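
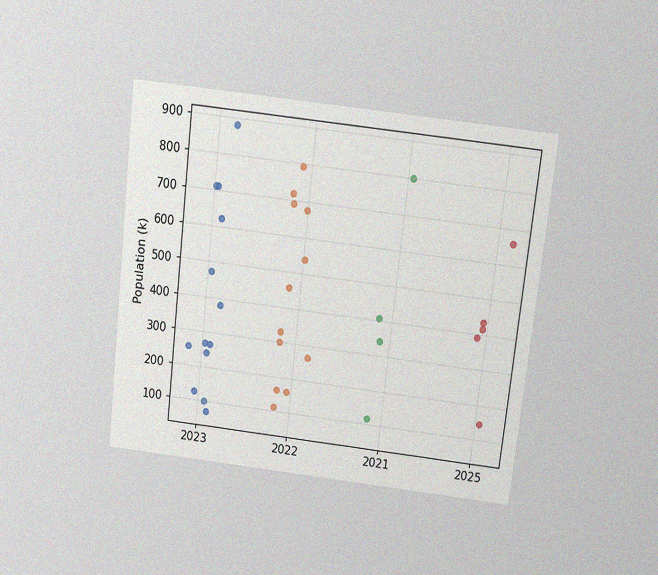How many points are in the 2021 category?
The chart is tilted about 7° clockwise and viewed slightly from above, with some photo noise. Counting the markers in the 2021 column gives 4.

4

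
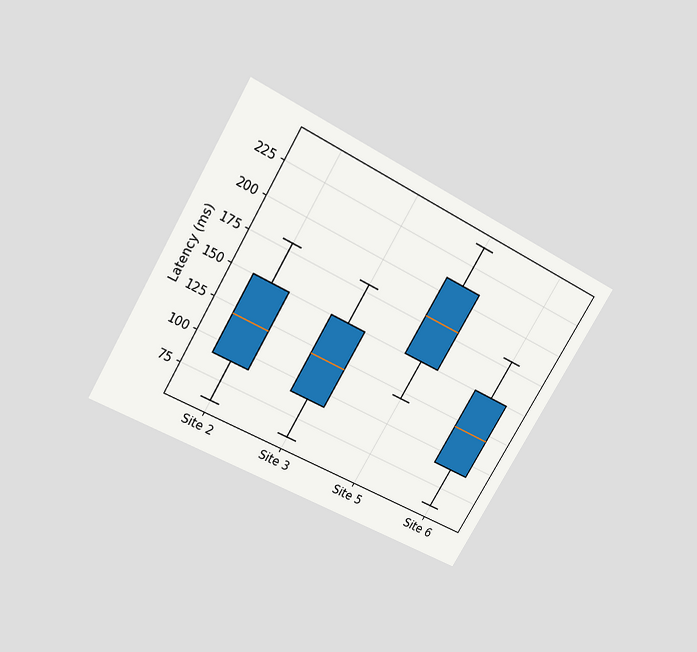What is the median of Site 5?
The chart is tilted about 31° clockwise and viewed slightly from above. The median line in the Site 5 box sits at 180ms.

180ms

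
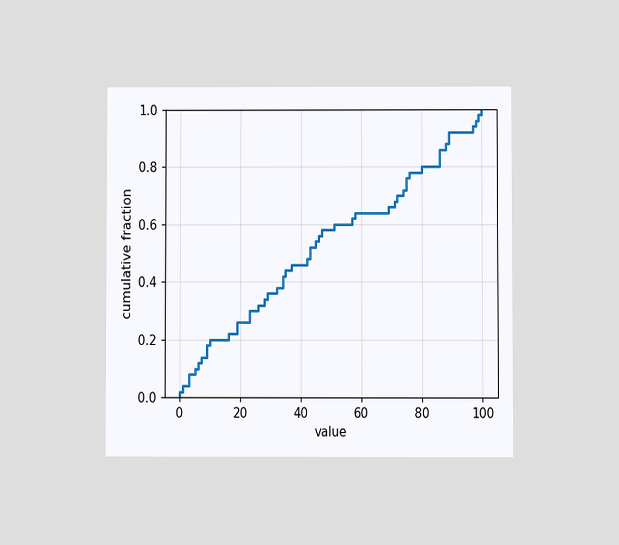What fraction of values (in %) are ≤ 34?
42%

The chart is viewed at a slight angle. At x=34 the ECDF step is at 42%.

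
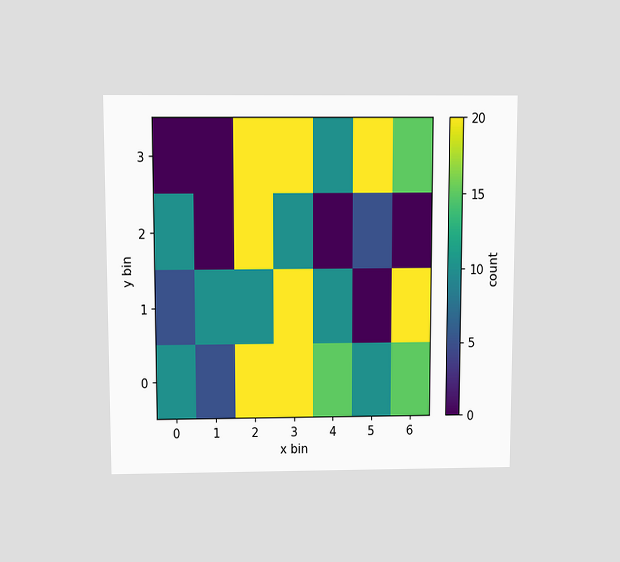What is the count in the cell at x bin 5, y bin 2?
The chart is viewed slightly from above. Matching the cell (5, 2) against the colorbar gives 5.

5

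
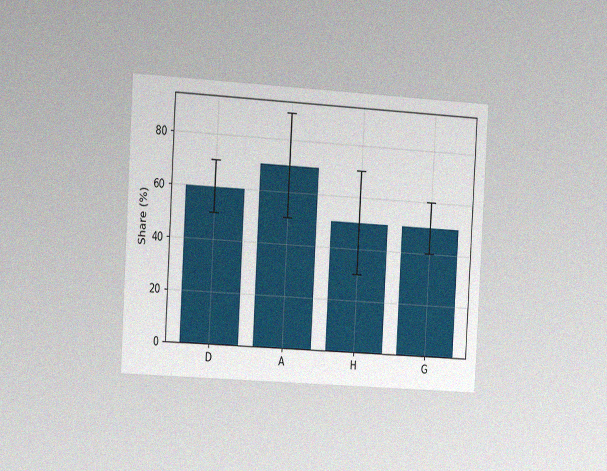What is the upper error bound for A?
90%

The chart is tilted about 3° clockwise and viewed slightly from the left, with some photo noise. The A bar's upper whisker reaches 90%.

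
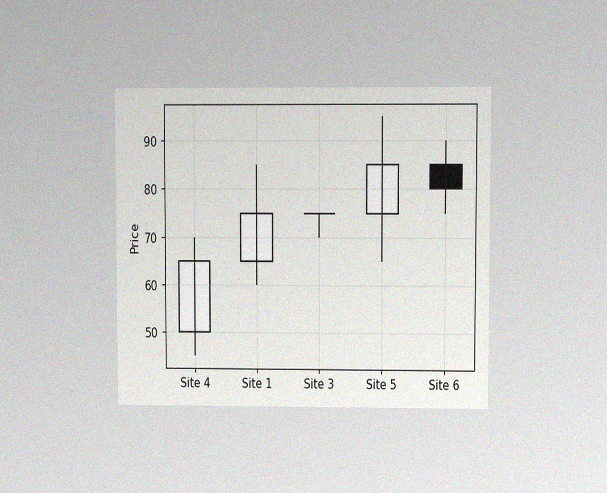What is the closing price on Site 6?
80

The chart is viewed at a slight angle, with some photo noise. The Site 6 candle closes at 80.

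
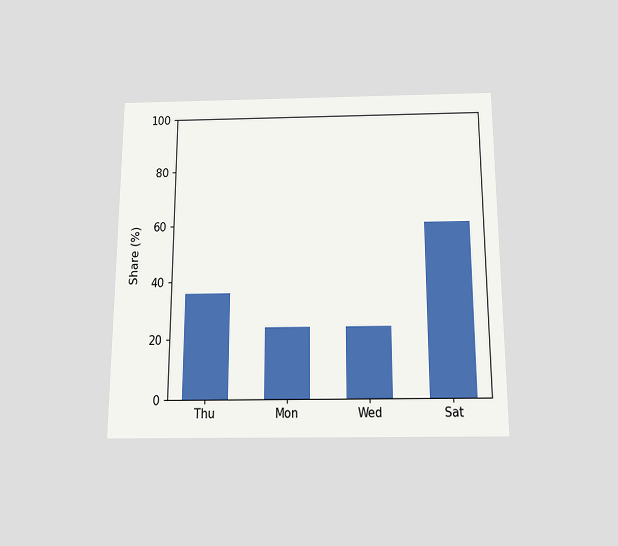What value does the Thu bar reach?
The chart is viewed slightly from below. Reading along the chart's y-axis, the Thu bar reaches 36%.

36%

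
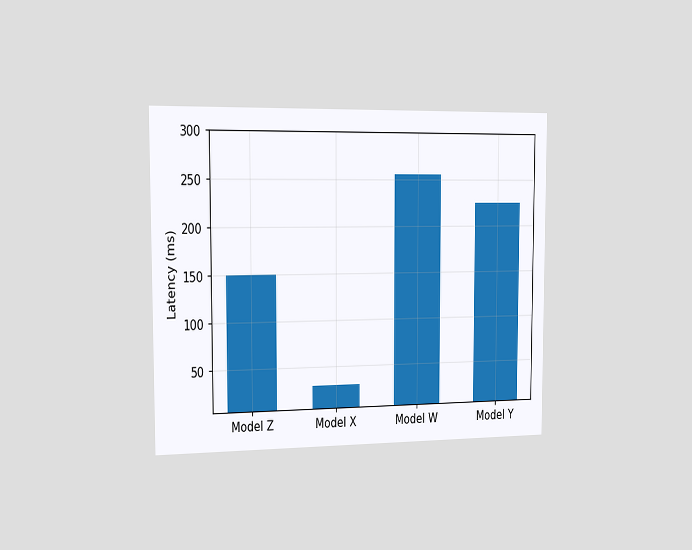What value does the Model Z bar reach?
The chart is viewed slightly from the left. Reading along the chart's y-axis, the Model Z bar reaches 150ms.

150ms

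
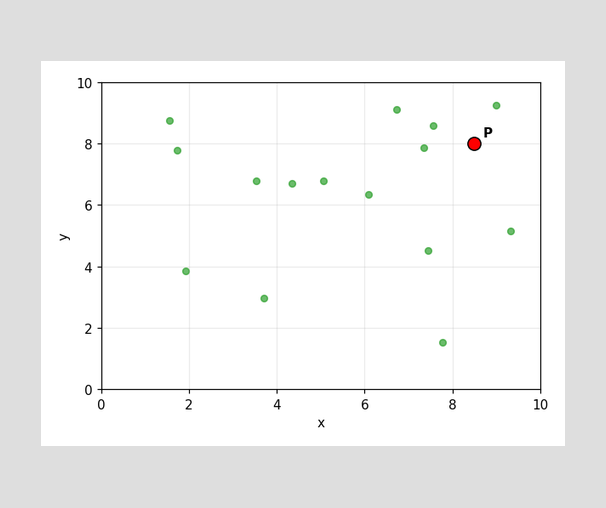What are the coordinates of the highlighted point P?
(8.5, 8)

Following the gridlines from P to each axis, P sits at (8.5, 8).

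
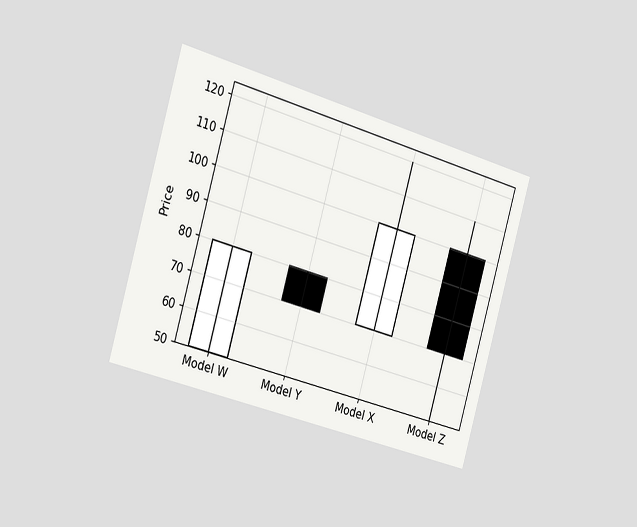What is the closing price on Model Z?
70

The chart is tilted about 16° clockwise and viewed slightly from the left. The Model Z candle closes at 70.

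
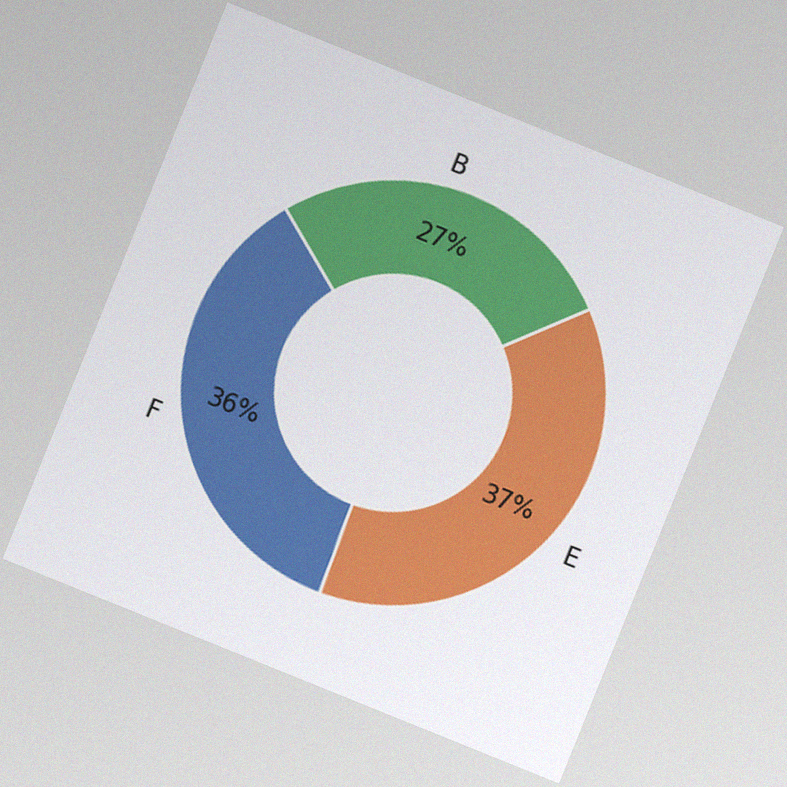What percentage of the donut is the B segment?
The chart is tilted about 22° clockwise, with some photo noise. The B segment takes up 27% of the ring.

27%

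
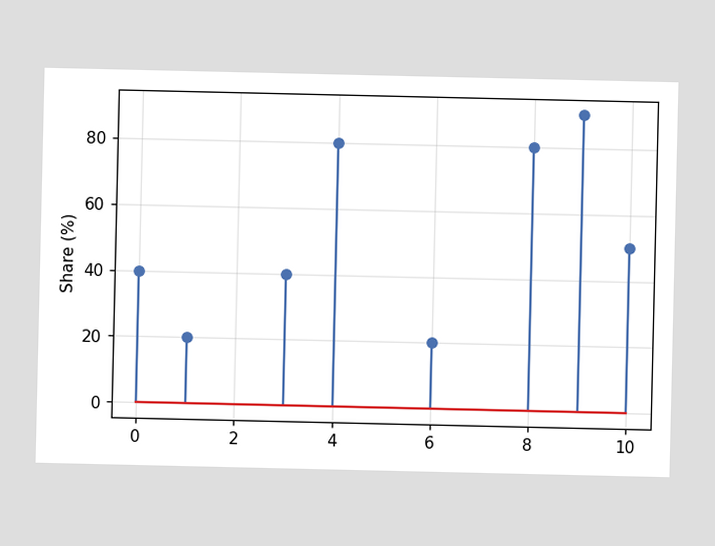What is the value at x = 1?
The stem at x=1 reaches 20%.

20%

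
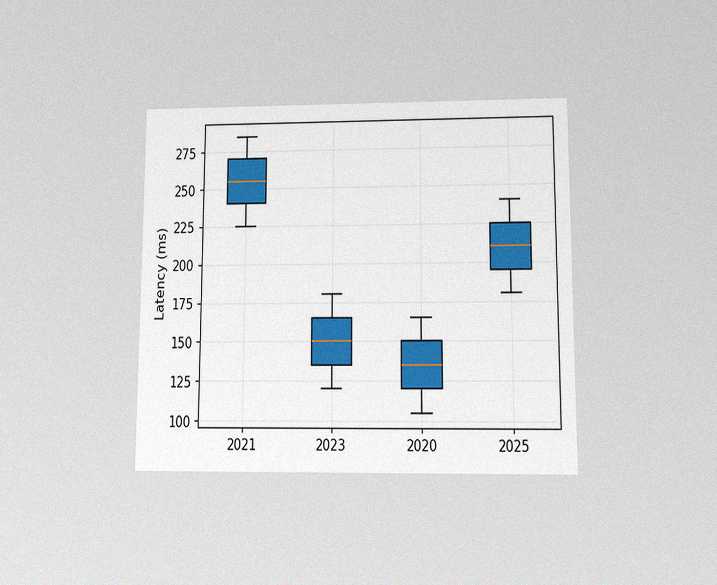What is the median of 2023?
150ms

The chart is viewed at a slight angle, with some photo noise. The median line in the 2023 box sits at 150ms.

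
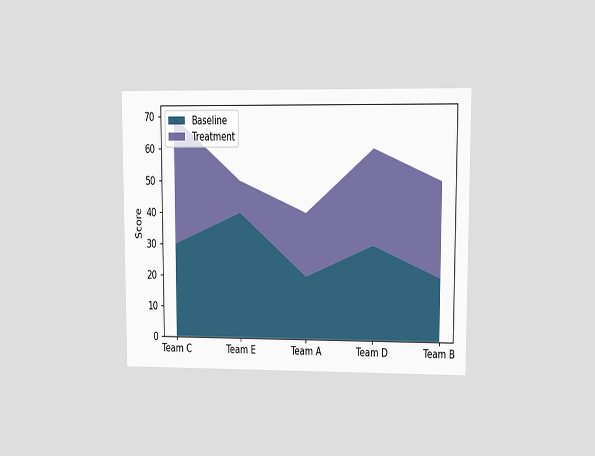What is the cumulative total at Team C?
The chart is viewed at a slight angle. The stacked total at Team C reaches 70.

70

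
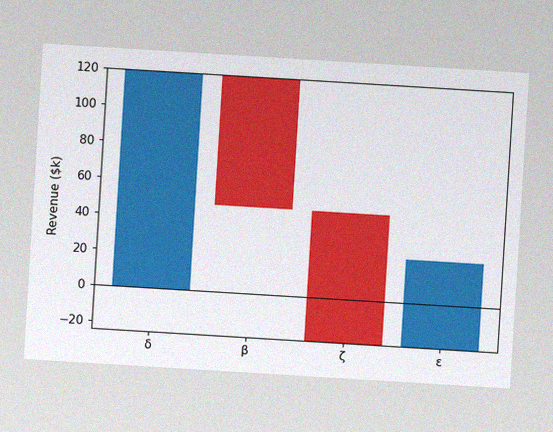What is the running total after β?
$48k

The chart is tilted about 3° clockwise, with some photo noise. After β the running total reaches $48k.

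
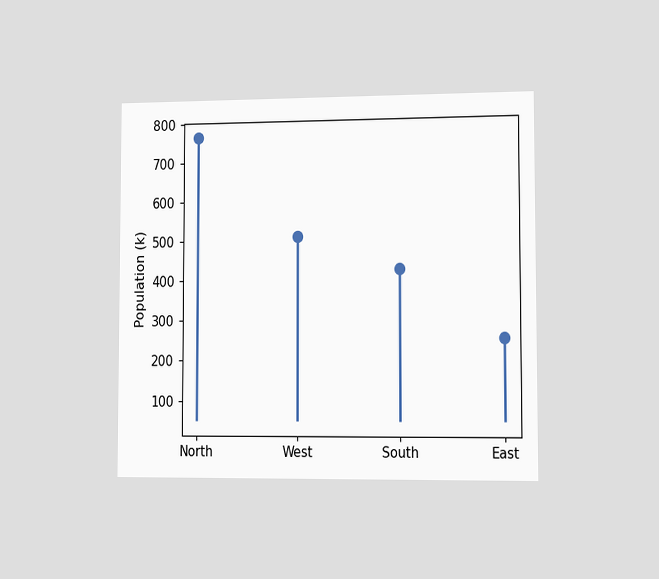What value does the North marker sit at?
765k

The chart is viewed slightly from the right. The North marker sits at 765k.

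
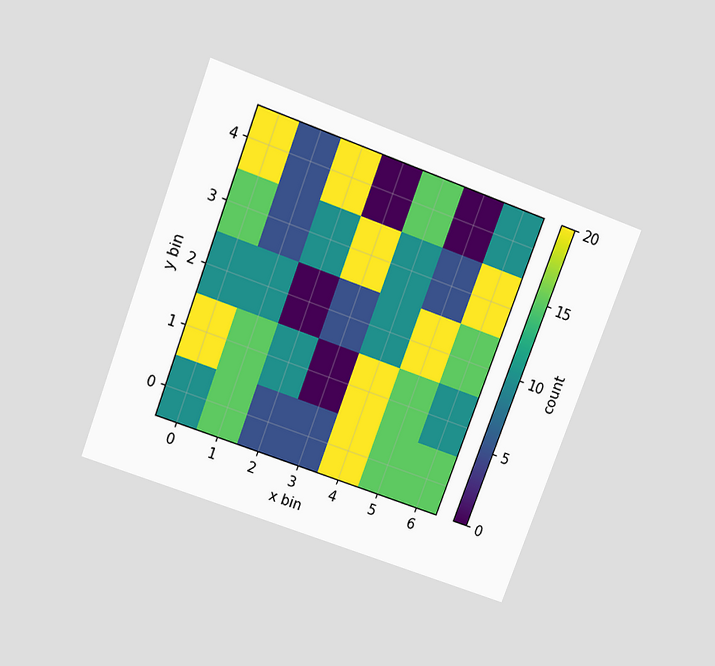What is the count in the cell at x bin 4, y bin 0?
The chart is tilted about 20° clockwise and viewed slightly from above. Matching the cell (4, 0) against the colorbar gives 20.

20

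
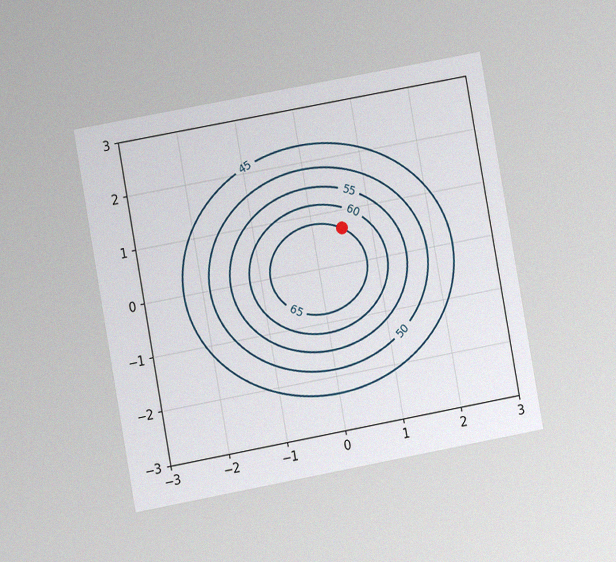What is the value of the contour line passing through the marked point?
65

The chart is tilted about 10° counter-clockwise and viewed at a slight angle, with some photo noise. The marked point sits on the contour labelled 65.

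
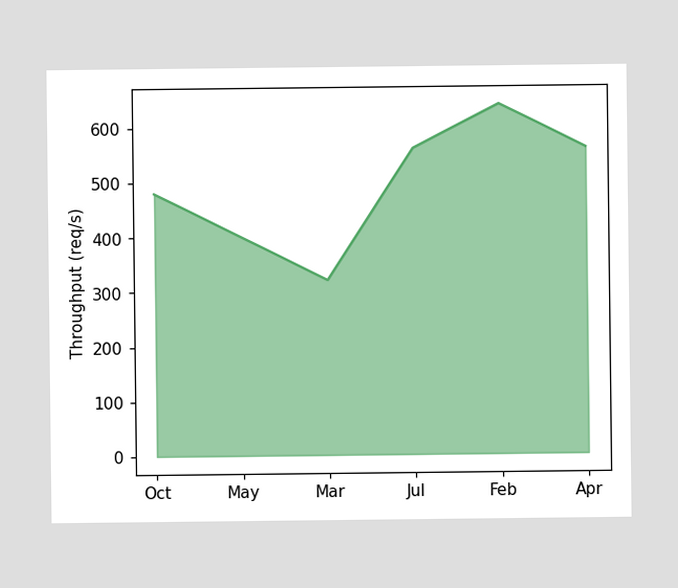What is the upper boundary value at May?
At May the upper boundary is at 400req/s.

400req/s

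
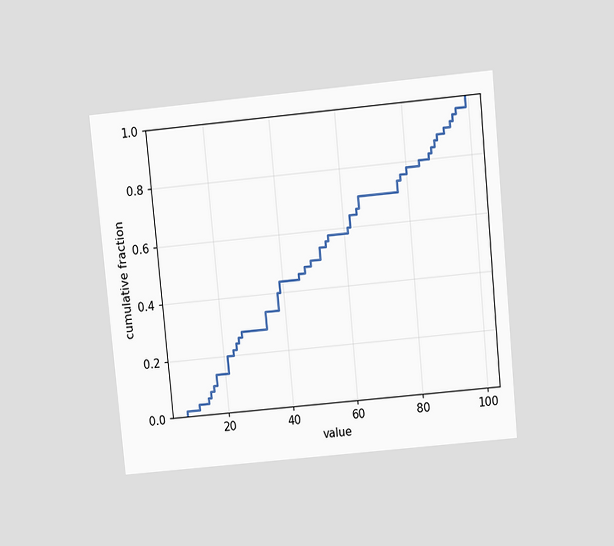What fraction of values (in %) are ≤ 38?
The chart is tilted about 5° counter-clockwise and viewed at a slight angle. At x=38 the ECDF step is at 40%.

40%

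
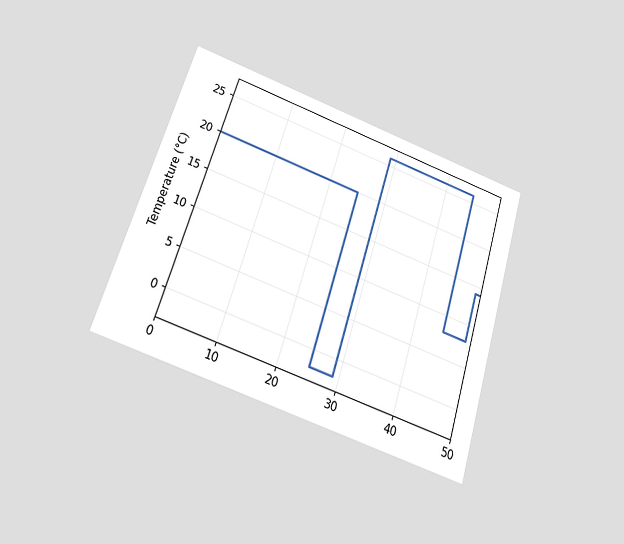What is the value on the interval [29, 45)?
26°C

The chart is tilted about 17° clockwise and viewed slightly from below. On [29, 45) the step sits at 26°C.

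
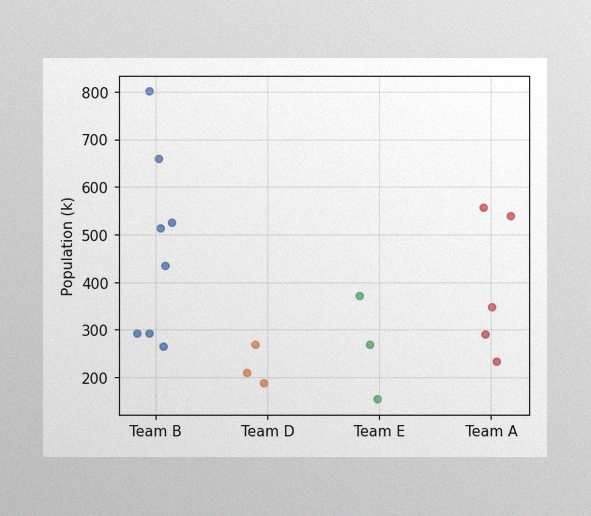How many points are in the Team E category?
3

The image has some photo noise and uneven lighting. Counting the markers in the Team E column gives 3.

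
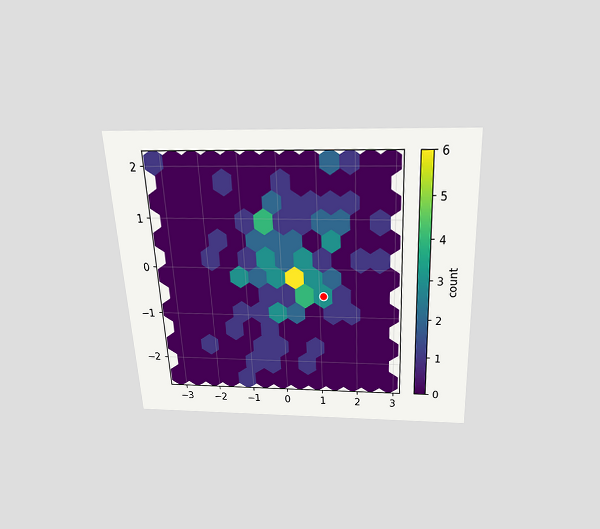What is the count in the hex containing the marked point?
3

The chart is tilted about 3° counter-clockwise and viewed slightly from above. The marked hex reads 3 on the colorbar.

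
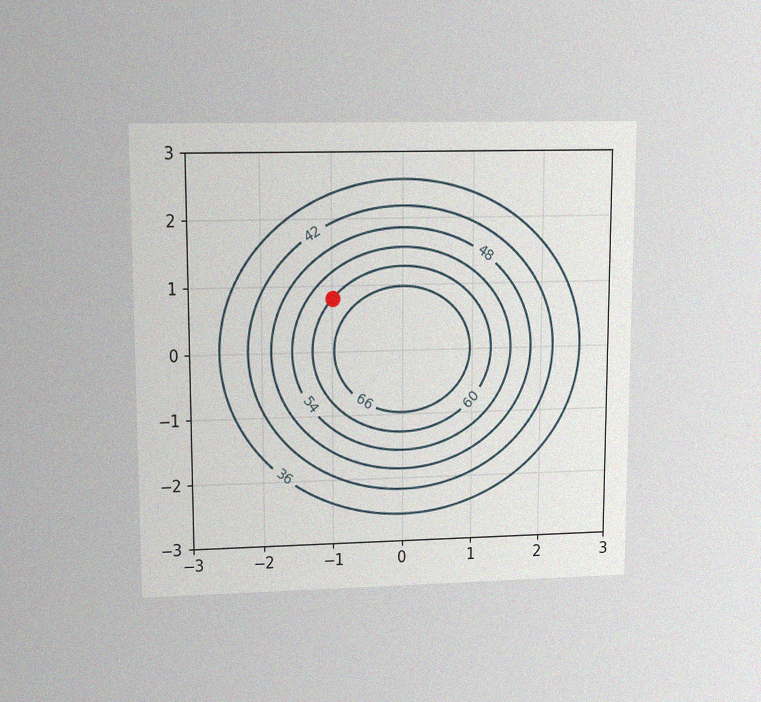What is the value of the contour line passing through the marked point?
The chart is viewed at a slight angle, with some photo noise. The marked point sits on the contour labelled 60.

60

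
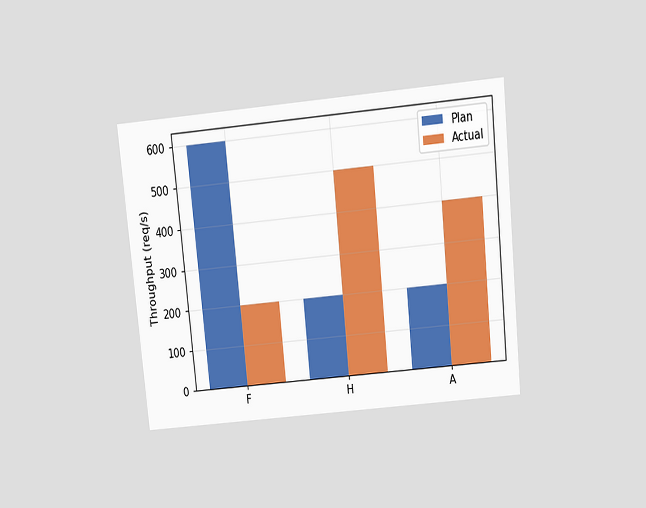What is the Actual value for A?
The chart is tilted about 6° counter-clockwise and viewed slightly from above. The Actual bar at A reaches 400req/s on the y-axis.

400req/s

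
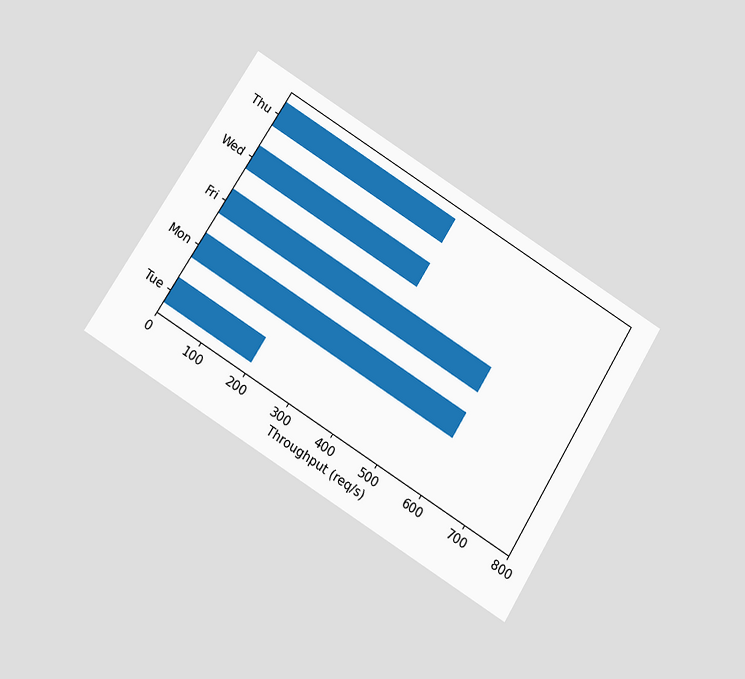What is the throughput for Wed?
The chart is tilted about 32° clockwise and viewed slightly from below. Reading along the chart's x-axis, the Wed bar reaches 400req/s.

400req/s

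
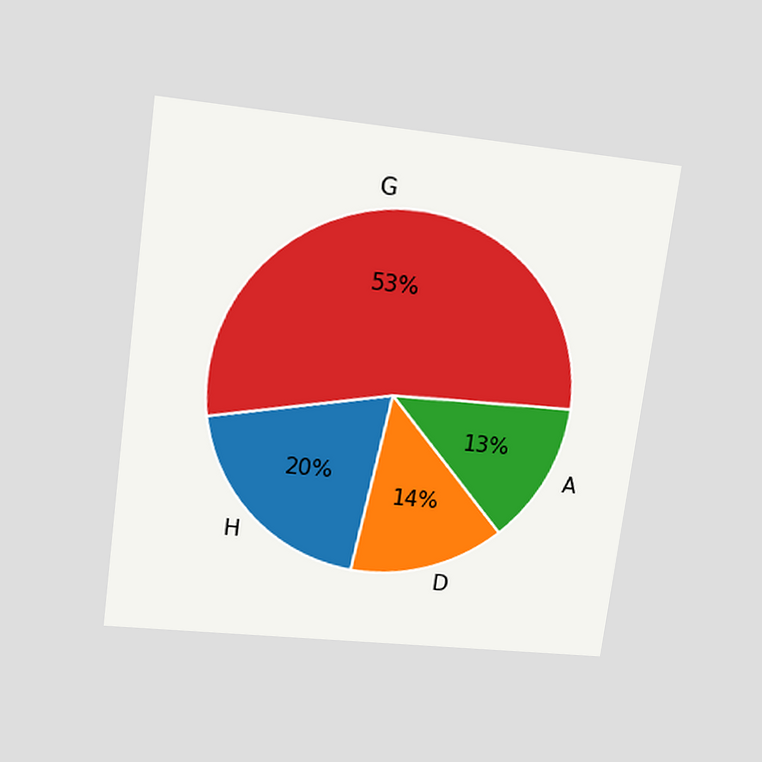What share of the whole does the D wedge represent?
The chart is tilted about 8° clockwise and viewed at a slight angle. The D slice takes up 14% of the pie.

14%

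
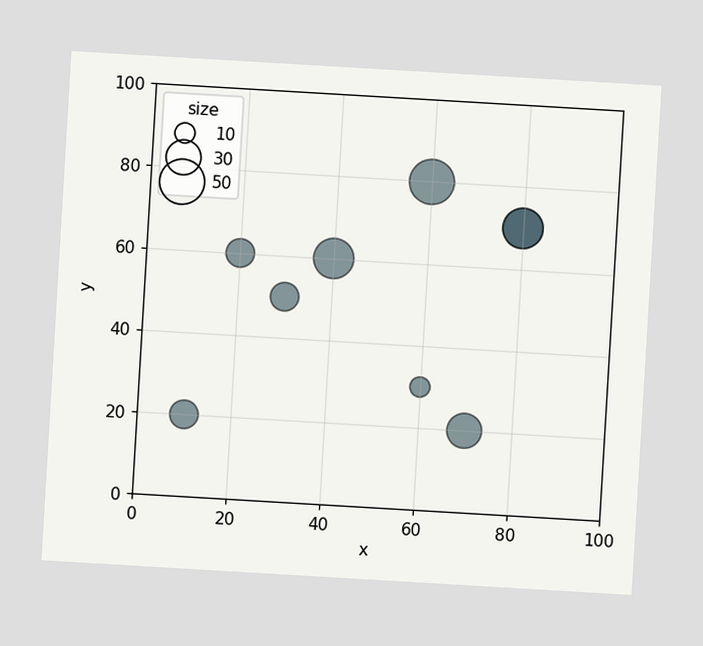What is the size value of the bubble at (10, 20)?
20

The chart is tilted about 3° clockwise. Matching the bubble at (10, 20) against the size legend gives 20.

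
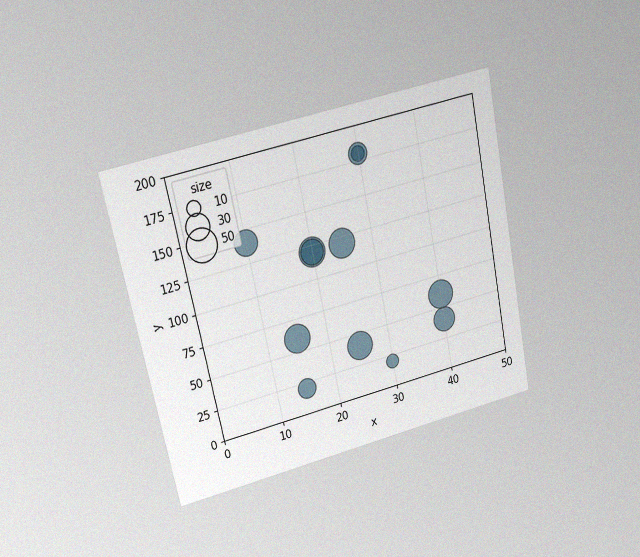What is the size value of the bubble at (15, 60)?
The chart is tilted about 12° counter-clockwise and viewed at a slight angle, with some photo noise. Matching the bubble at (15, 60) against the size legend gives 40.

40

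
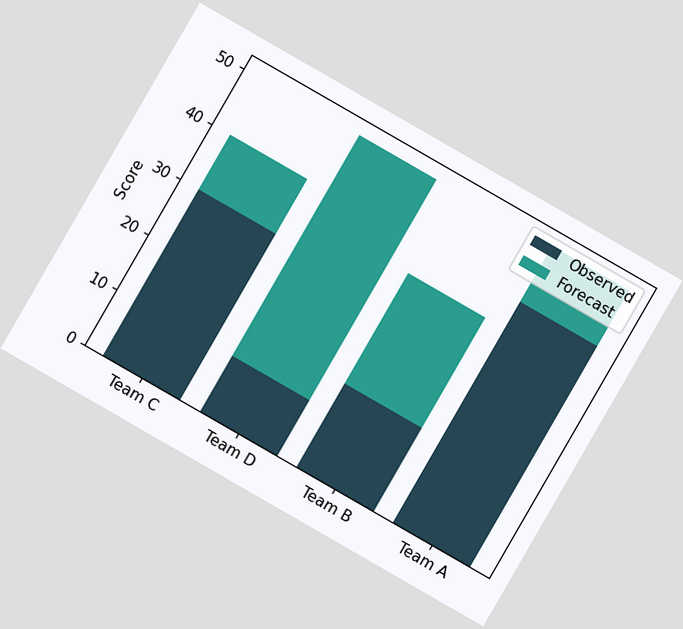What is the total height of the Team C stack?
The chart is tilted about 30° clockwise. The Team C stack's top reaches 40 on the y-axis.

40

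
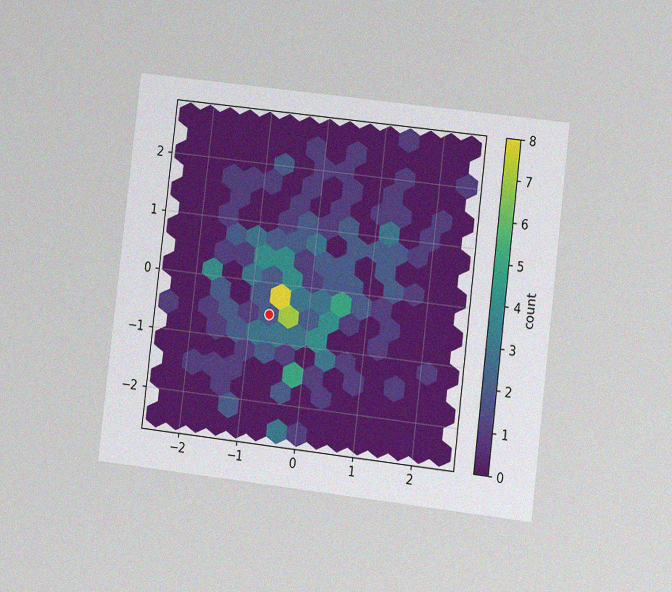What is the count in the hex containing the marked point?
2

The chart is tilted about 7° clockwise and viewed at a slight angle, with some photo noise. The marked hex reads 2 on the colorbar.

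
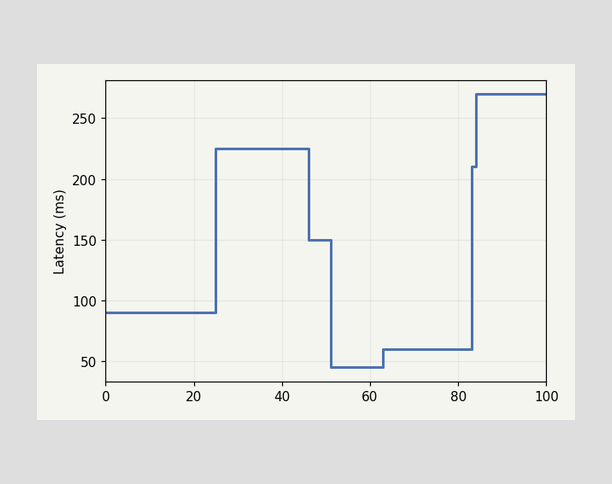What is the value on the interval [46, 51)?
150ms

On [46, 51) the step sits at 150ms.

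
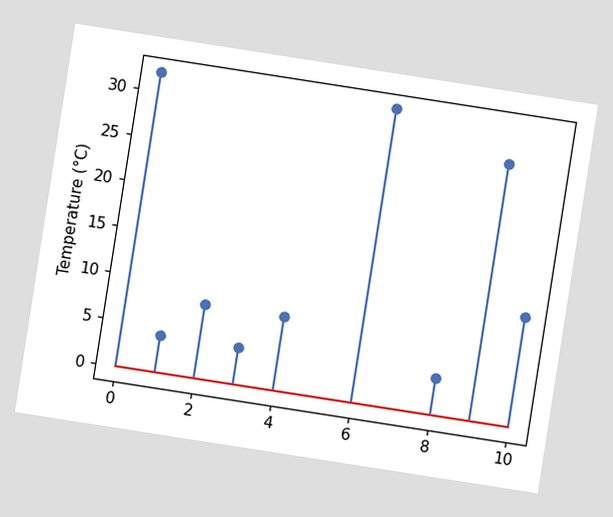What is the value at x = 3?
4°C

The chart is tilted about 9° clockwise. The stem at x=3 reaches 4°C.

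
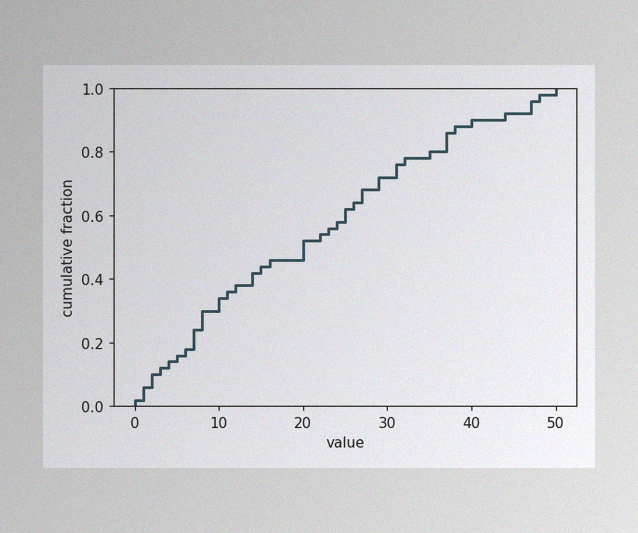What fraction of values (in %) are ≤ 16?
The image has some photo noise and uneven lighting. At x=16 the ECDF step is at 46%.

46%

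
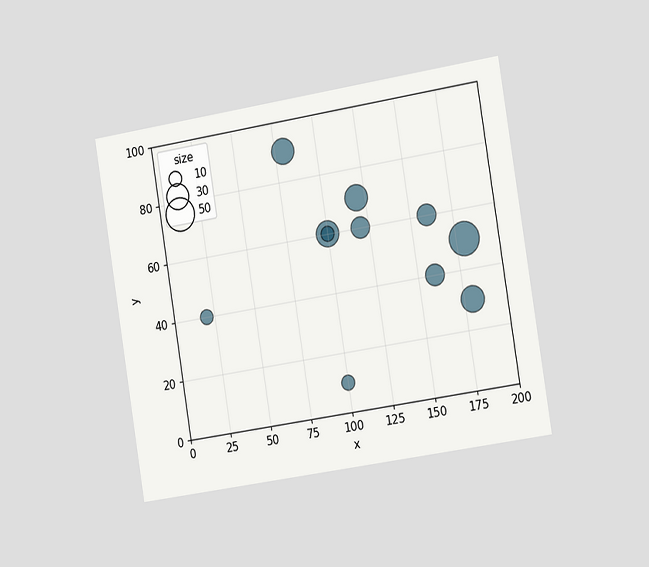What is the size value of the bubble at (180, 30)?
30

The chart is tilted about 9° counter-clockwise and viewed slightly from the right. Matching the bubble at (180, 30) against the size legend gives 30.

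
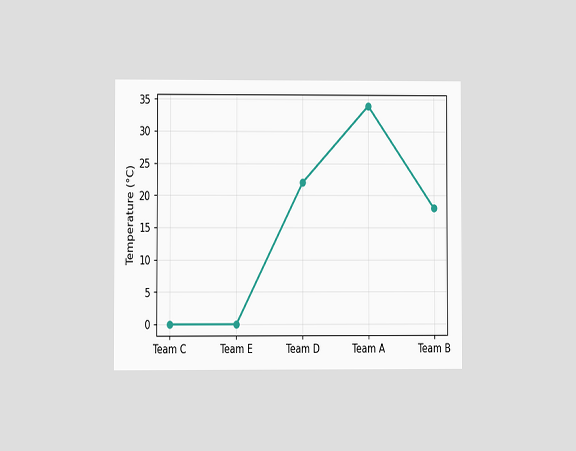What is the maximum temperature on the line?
The chart is viewed at a slight angle. The highest point is at Team A, and reading across to the y-axis gives 34°C.

34°C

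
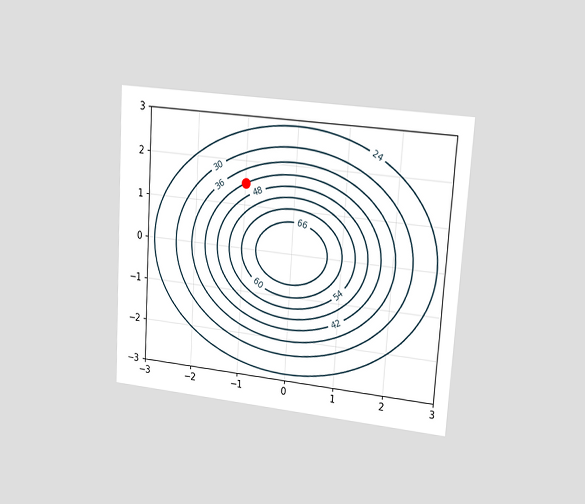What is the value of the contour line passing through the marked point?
The chart is tilted about 4° clockwise and viewed slightly from the right. The marked point sits on the contour labelled 42.

42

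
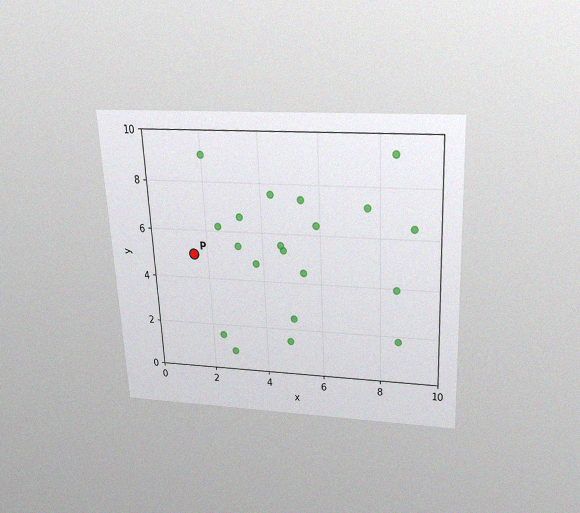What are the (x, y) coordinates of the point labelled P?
The chart is tilted about 3° counter-clockwise and viewed slightly from above, with some photo noise. Following the gridlines from P to each axis, P sits at (1.5, 5).

(1.5, 5)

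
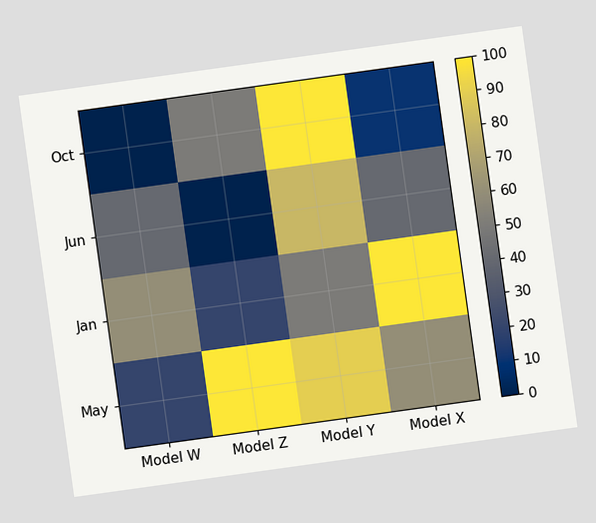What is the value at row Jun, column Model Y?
The chart is tilted about 8° counter-clockwise. Matching cell (Jun, Model Y) against the colorbar gives 80.

80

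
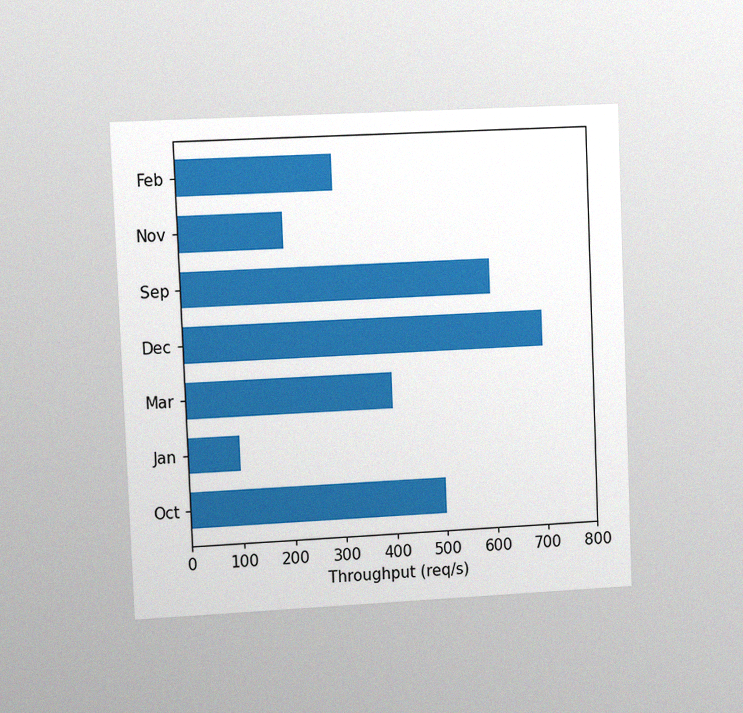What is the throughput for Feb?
The chart is tilted about 2° counter-clockwise and viewed slightly from the left, with some photo noise. Reading along the chart's x-axis, the Feb bar reaches 300req/s.

300req/s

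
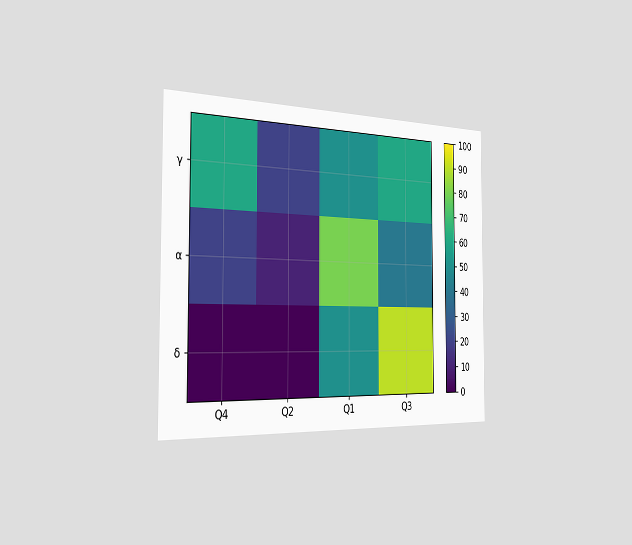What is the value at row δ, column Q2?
0

The chart is viewed slightly from the left. Matching cell (δ, Q2) against the colorbar gives 0.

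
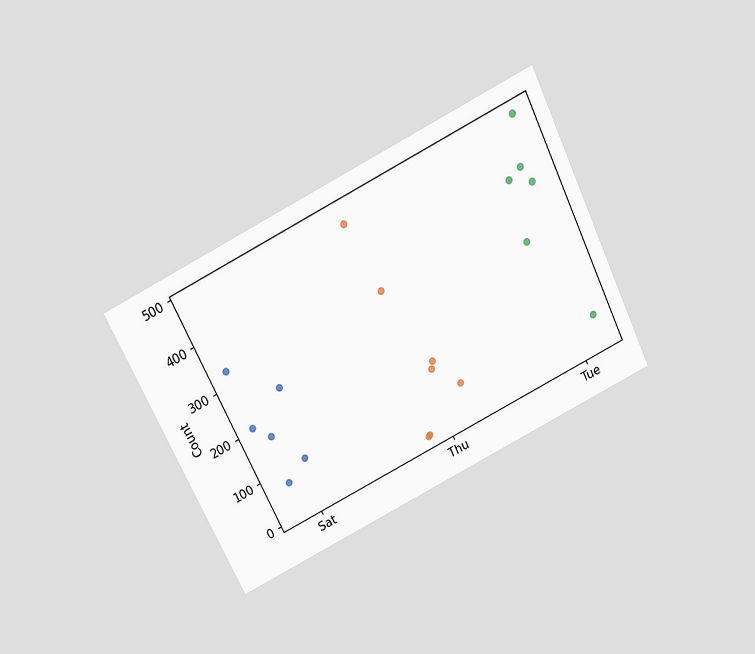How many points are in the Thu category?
The chart is tilted about 26° counter-clockwise and viewed slightly from above. Counting the markers in the Thu column gives 7.

7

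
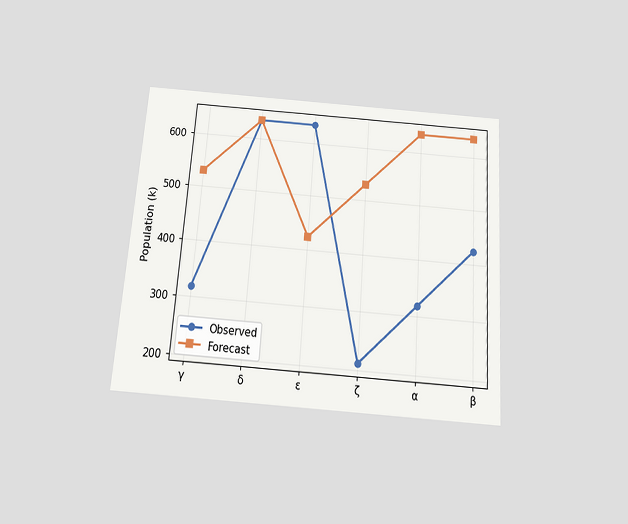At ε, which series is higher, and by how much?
The chart is tilted about 4° clockwise and viewed slightly from below. At ε, Observed sits above the other line by 212k.

Observed, by 212k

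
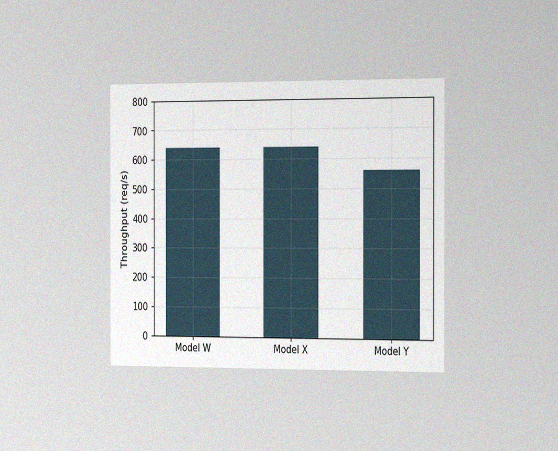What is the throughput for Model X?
640req/s

The chart is viewed slightly from the right, with some photo noise. Reading along the chart's y-axis, the Model X bar reaches 640req/s.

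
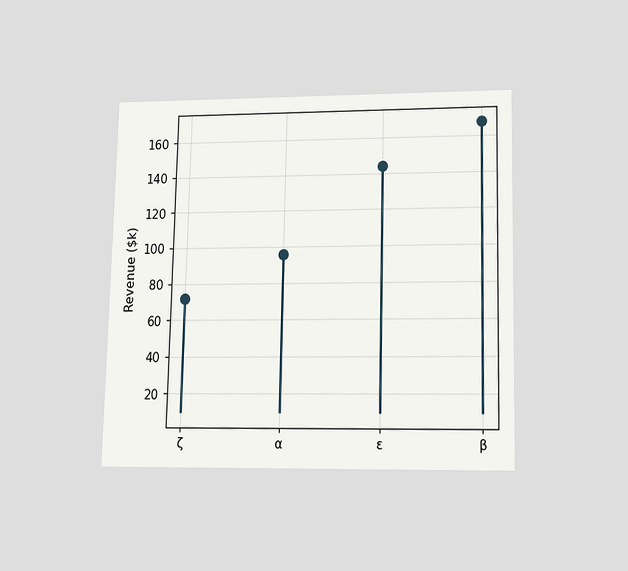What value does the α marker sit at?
The chart is viewed slightly from below. The α marker sits at $96k.

$96k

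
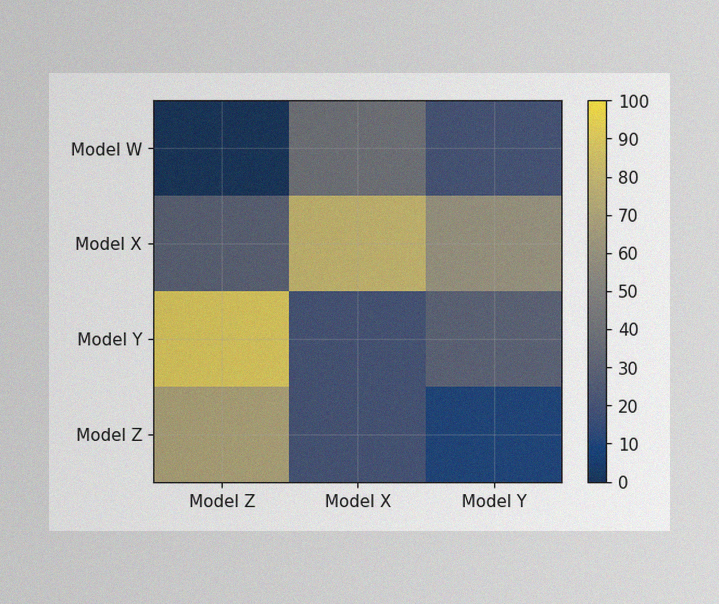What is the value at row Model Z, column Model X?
The image has some photo noise and uneven lighting. Matching cell (Model Z, Model X) against the colorbar gives 20.

20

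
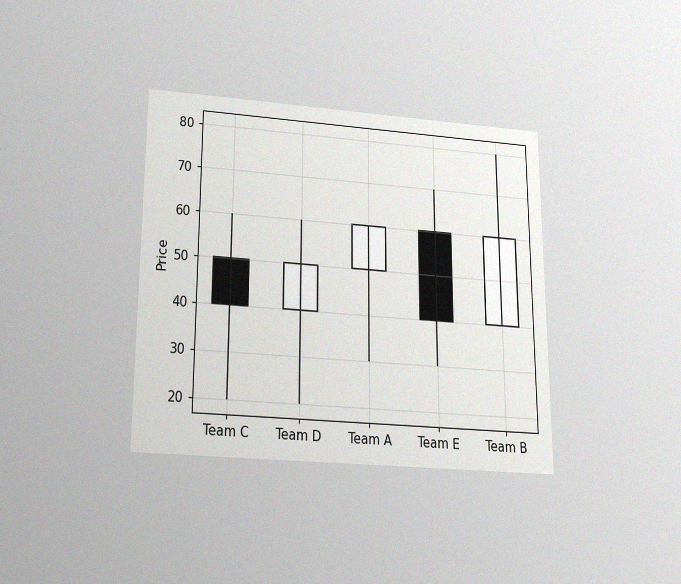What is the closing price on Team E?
40

The chart is viewed slightly from below, with some photo noise. The Team E candle closes at 40.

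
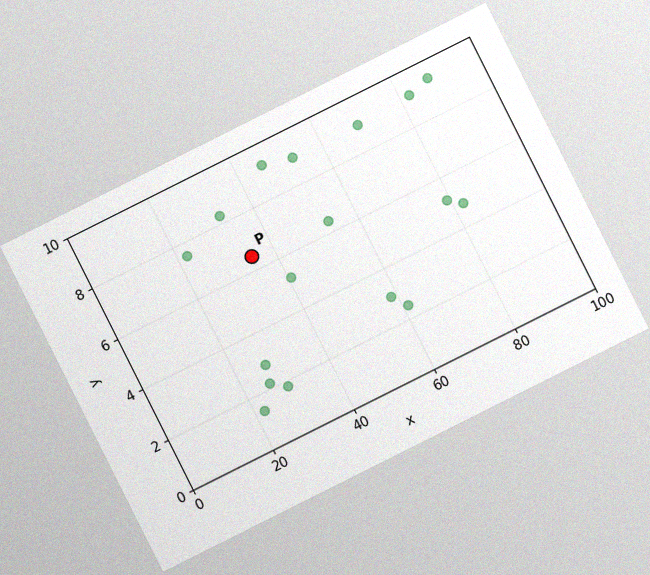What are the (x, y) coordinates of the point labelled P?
The chart is tilted about 27° counter-clockwise, with some photo noise. Following the gridlines from P to each axis, P sits at (35, 6.5).

(35, 6.5)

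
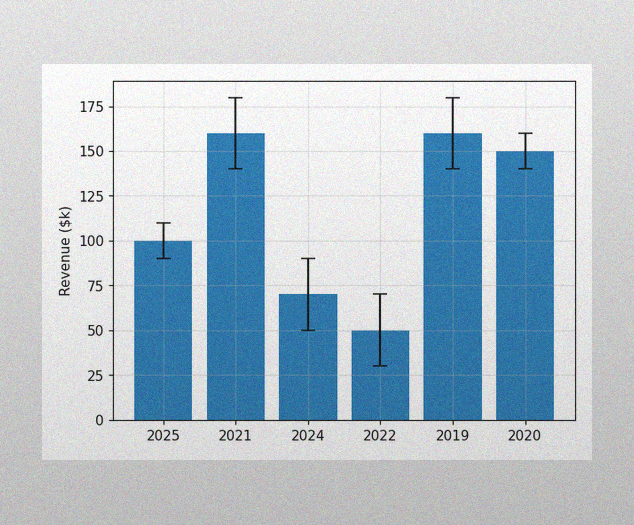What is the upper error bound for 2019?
The image has some photo noise and uneven lighting. The 2019 bar's upper whisker reaches $180k.

$180k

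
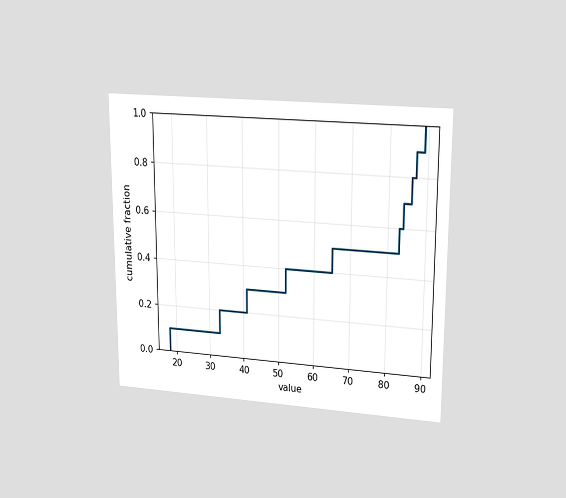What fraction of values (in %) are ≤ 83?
The chart is viewed at a slight angle. At x=83 the ECDF step is at 60%.

60%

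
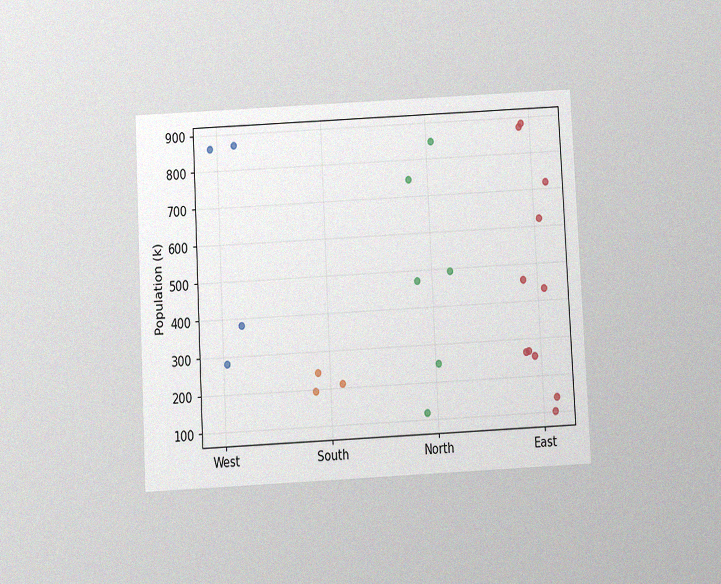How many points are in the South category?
3

The chart is tilted about 3° counter-clockwise and viewed slightly from below, with some photo noise. Counting the markers in the South column gives 3.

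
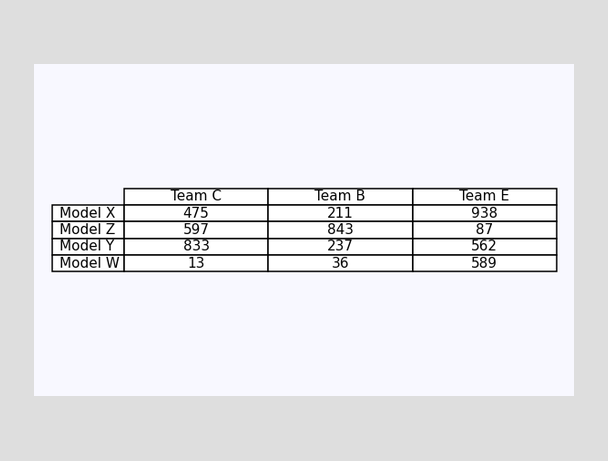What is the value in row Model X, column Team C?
475

The (Model X, Team C) cell reads 475.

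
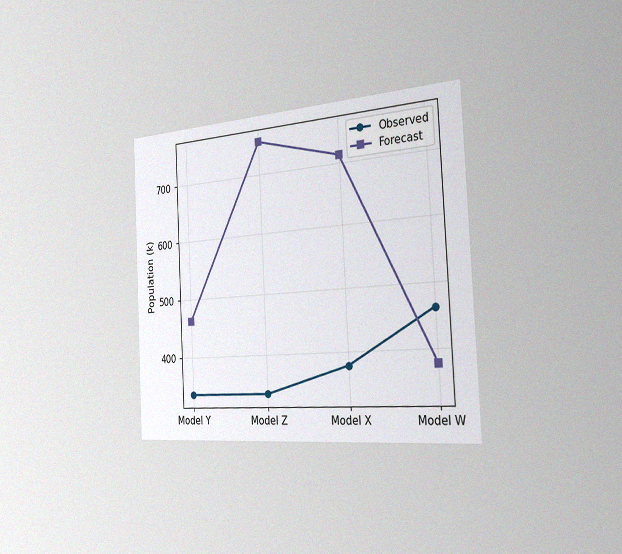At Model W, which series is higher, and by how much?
The chart is tilted about 3° counter-clockwise and viewed slightly from the right, with some photo noise. At Model W, Observed sits above the other line by 84k.

Observed, by 84k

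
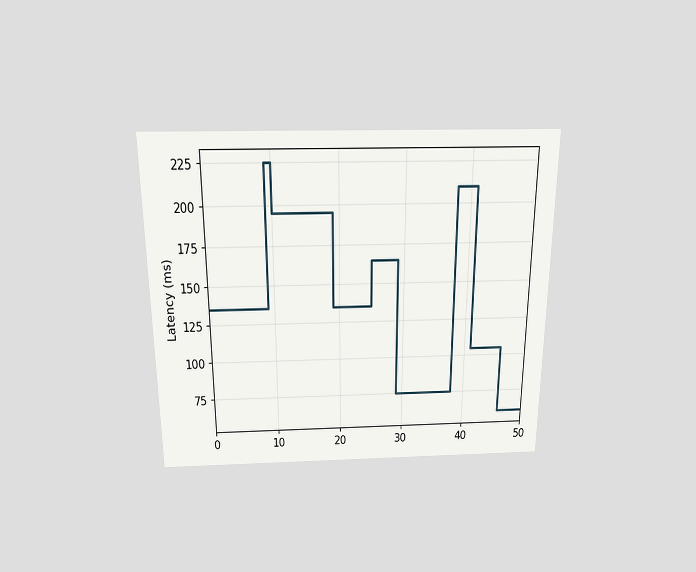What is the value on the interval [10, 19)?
The chart is viewed slightly from above. On [10, 19) the step sits at 195ms.

195ms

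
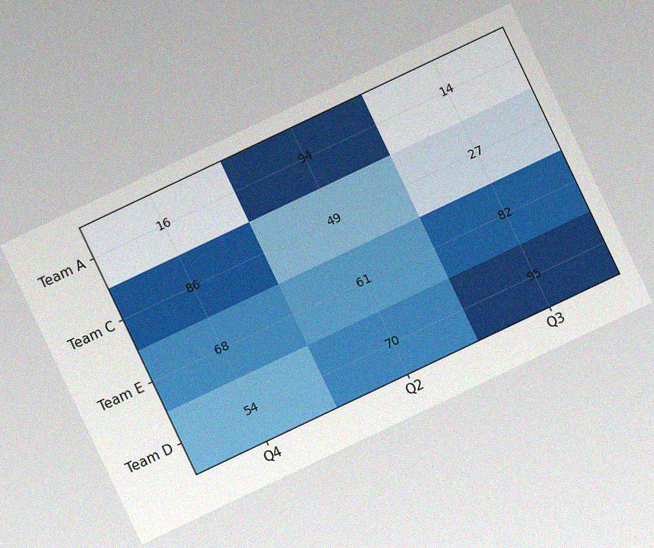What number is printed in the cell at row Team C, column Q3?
The chart is tilted about 25° counter-clockwise, with some photo noise. The (Team C, Q3) cell reads 27.

27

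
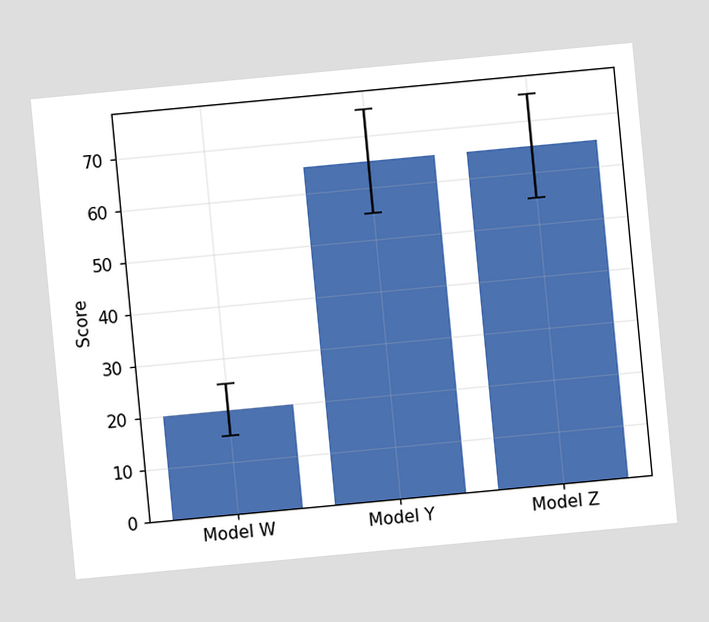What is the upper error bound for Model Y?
75

The chart is tilted about 5° counter-clockwise. The Model Y bar's upper whisker reaches 75.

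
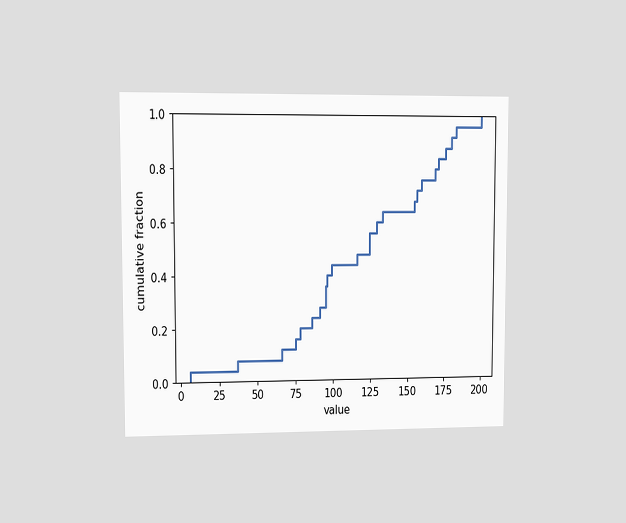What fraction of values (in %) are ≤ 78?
The chart is viewed at a slight angle. At x=78 the ECDF step is at 20%.

20%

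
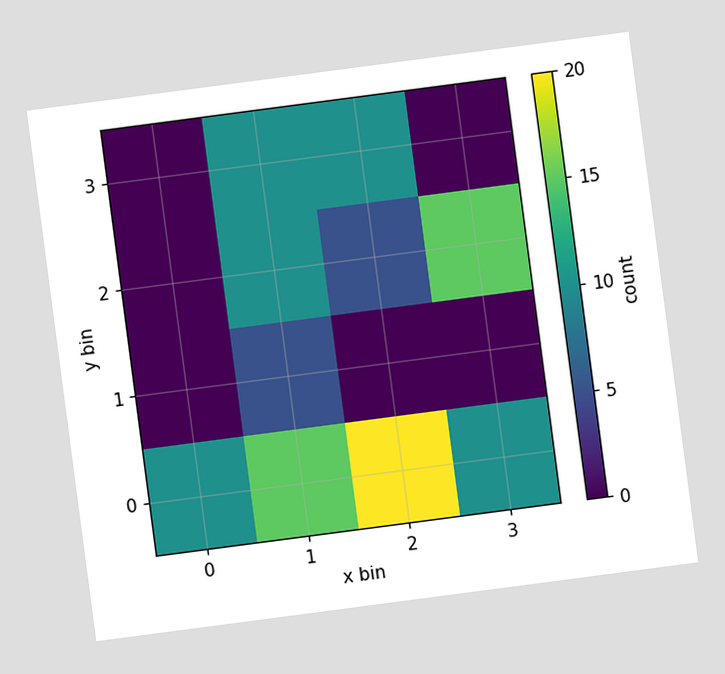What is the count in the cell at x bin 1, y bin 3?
10

The chart is tilted about 7° counter-clockwise. Matching the cell (1, 3) against the colorbar gives 10.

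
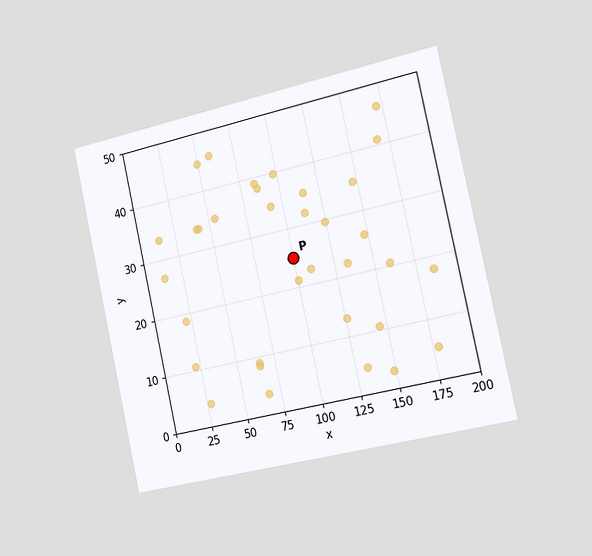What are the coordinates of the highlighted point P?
The chart is tilted about 12° counter-clockwise and viewed slightly from the right. Following the gridlines from P to each axis, P sits at (100, 25).

(100, 25)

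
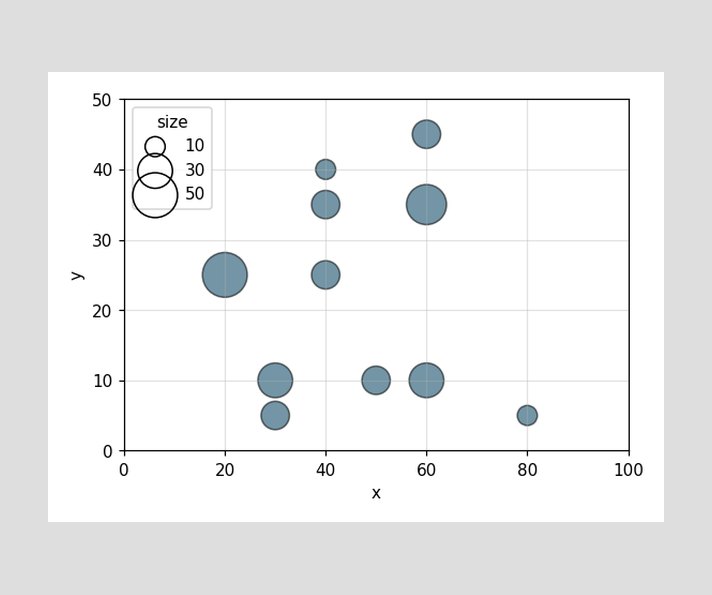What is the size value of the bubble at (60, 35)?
Matching the bubble at (60, 35) against the size legend gives 40.

40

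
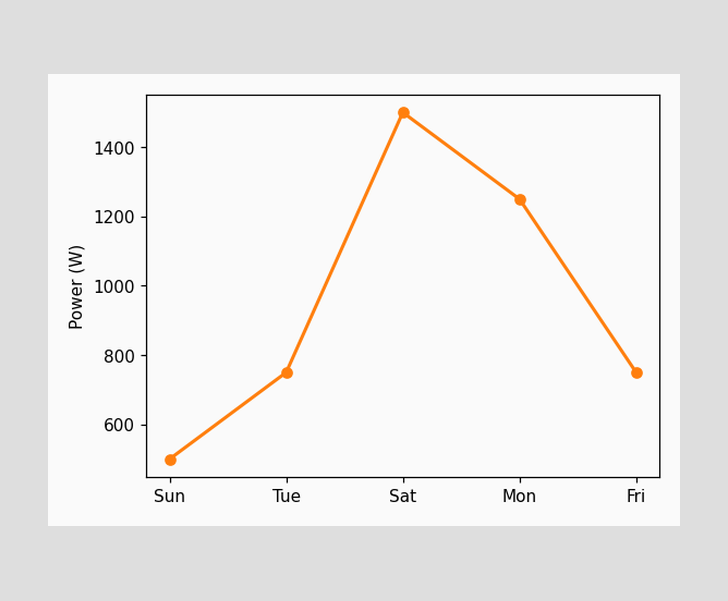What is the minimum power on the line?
The lowest point is at Sun, and reading across to the y-axis gives 500W.

500W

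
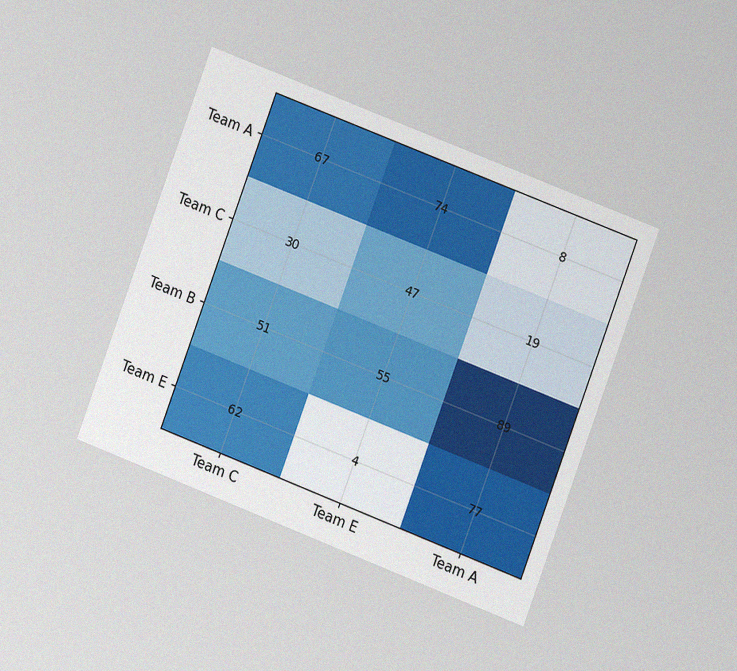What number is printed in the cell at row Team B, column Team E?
55

The chart is tilted about 21° clockwise and viewed at a slight angle, with some photo noise. The (Team B, Team E) cell reads 55.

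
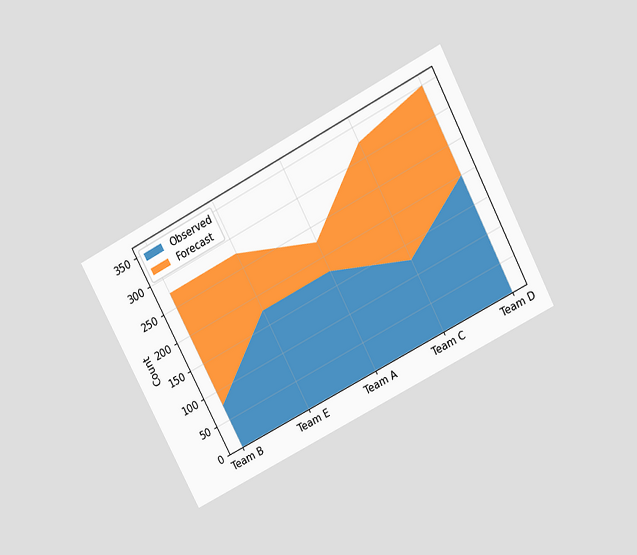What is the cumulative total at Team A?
The chart is tilted about 28° counter-clockwise and viewed slightly from above. The stacked total at Team A reaches 225.

225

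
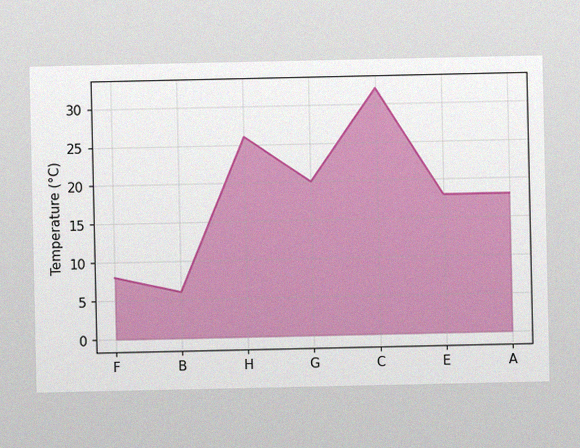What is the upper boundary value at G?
The image has some photo noise and uneven lighting. At G the upper boundary is at 20°C.

20°C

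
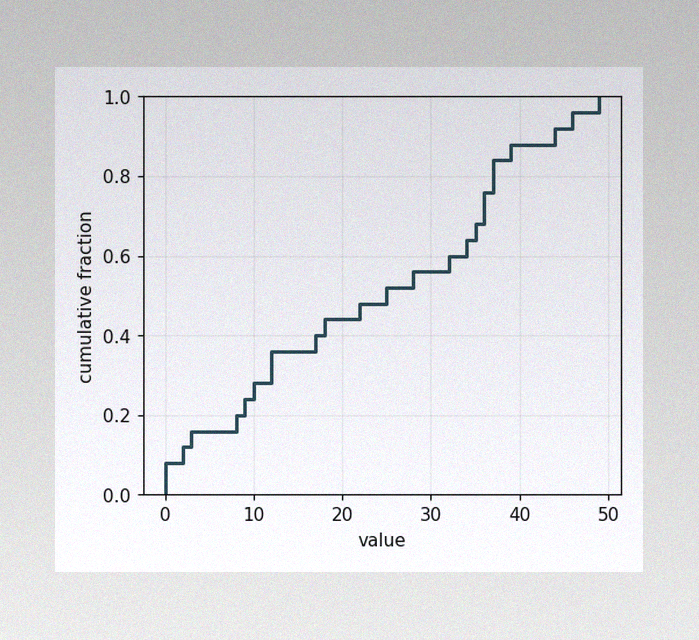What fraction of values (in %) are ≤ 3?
16%

The image has some photo noise and uneven lighting. At x=3 the ECDF step is at 16%.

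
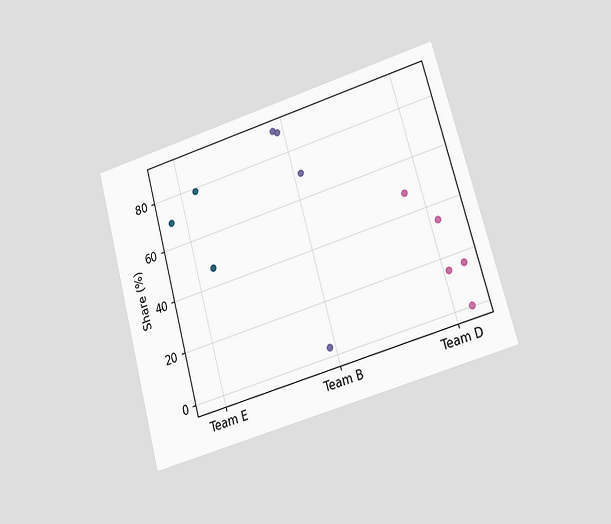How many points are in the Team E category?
3

The chart is tilted about 15° counter-clockwise and viewed at a slight angle. Counting the markers in the Team E column gives 3.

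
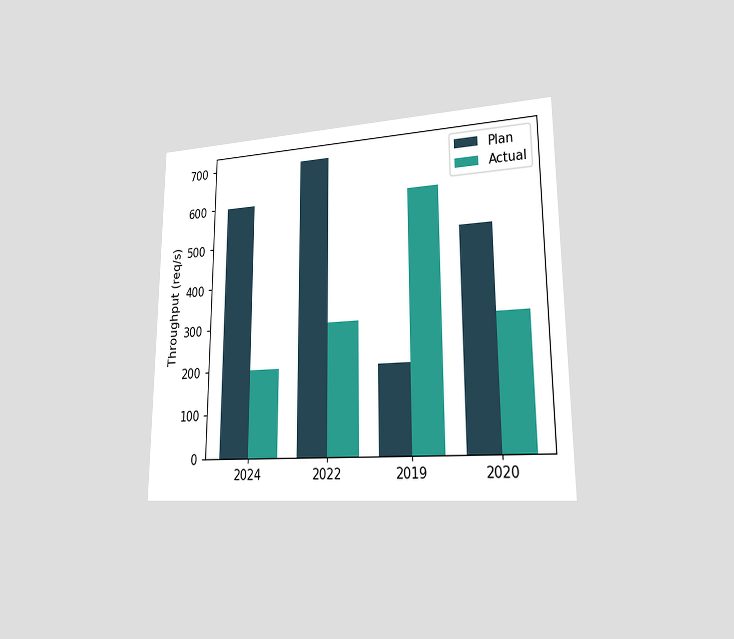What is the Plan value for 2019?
200req/s

The chart is viewed slightly from the right. The Plan bar at 2019 reaches 200req/s on the y-axis.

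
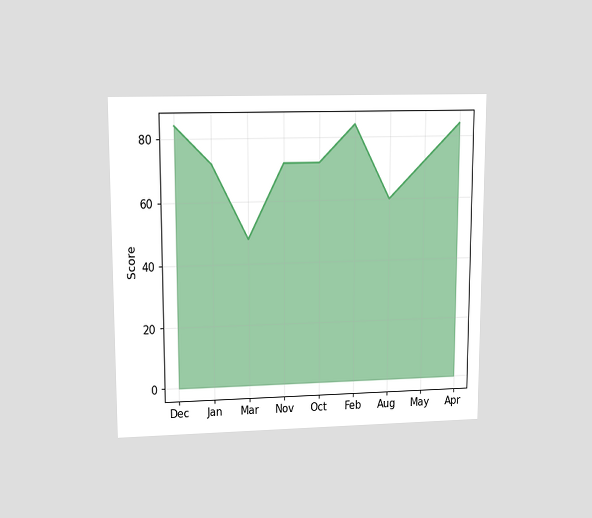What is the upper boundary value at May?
The chart is viewed at a slight angle. At May the upper boundary is at 72.

72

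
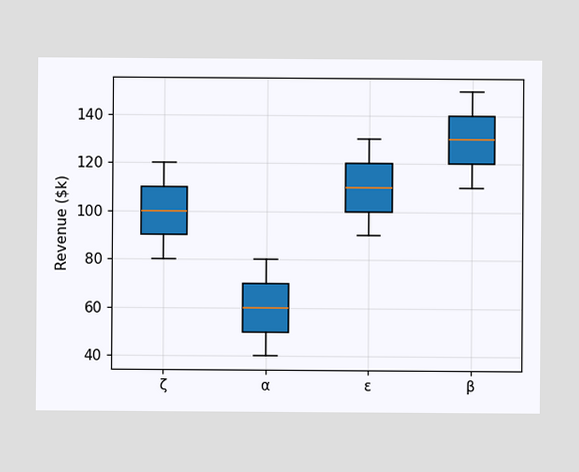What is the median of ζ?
$100k

The median line in the ζ box sits at $100k.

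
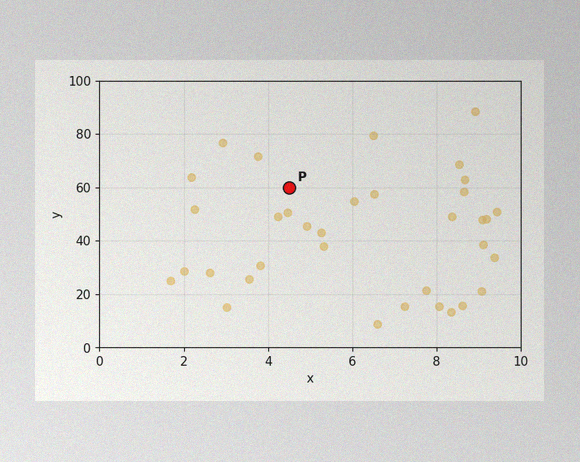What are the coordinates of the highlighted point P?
(4.5, 60)

The image has some photo noise and uneven lighting. Following the gridlines from P to each axis, P sits at (4.5, 60).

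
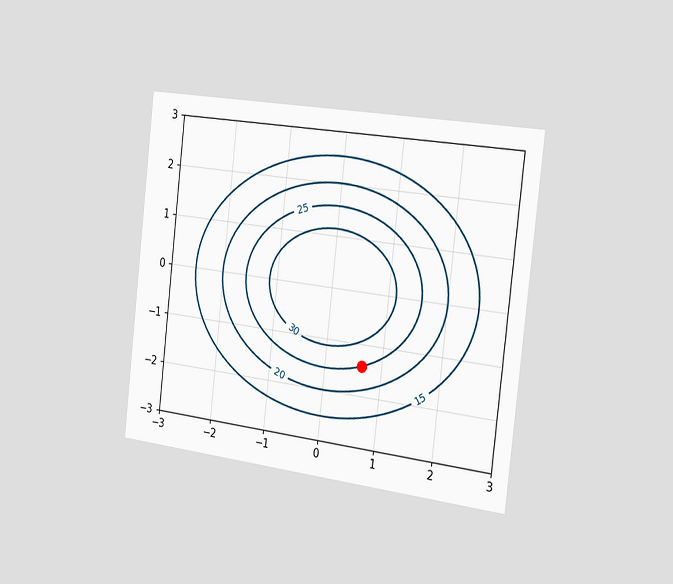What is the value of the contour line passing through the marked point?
25

The chart is tilted about 7° clockwise and viewed slightly from the right. The marked point sits on the contour labelled 25.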